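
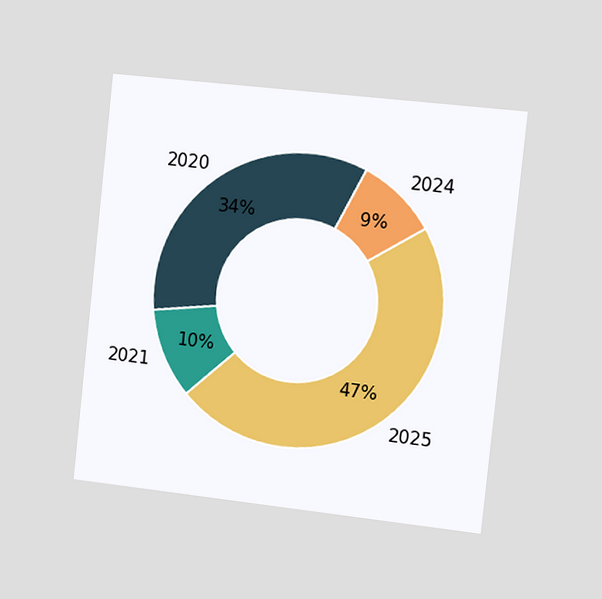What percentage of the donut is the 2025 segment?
47%

The chart is tilted about 6° clockwise and viewed slightly from the right. The 2025 segment takes up 47% of the ring.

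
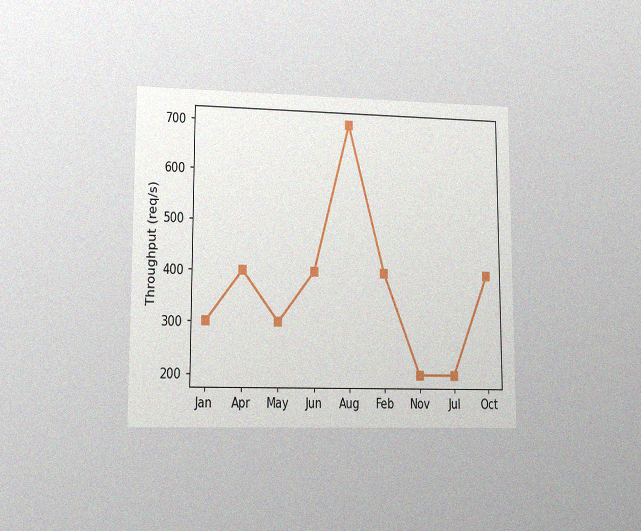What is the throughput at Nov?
The chart is viewed at a slight angle, with some photo noise. At Nov, the line is at 200req/s.

200req/s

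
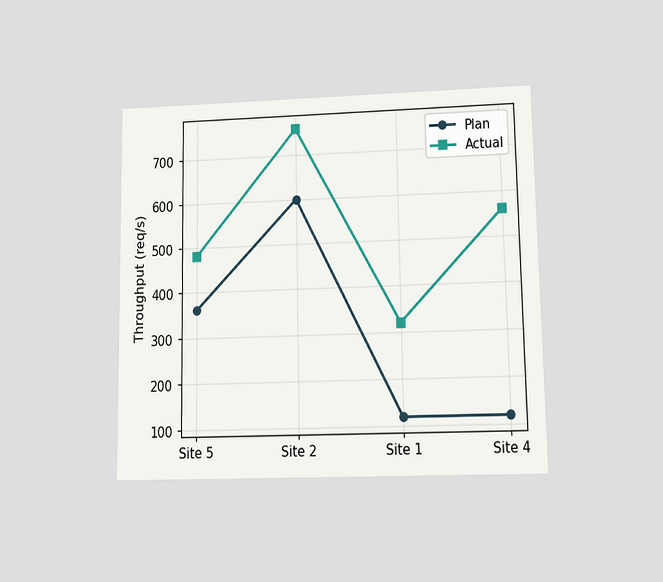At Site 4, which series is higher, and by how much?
Actual, by 440req/s

The chart is viewed at a slight angle. At Site 4, Actual sits above the other line by 440req/s.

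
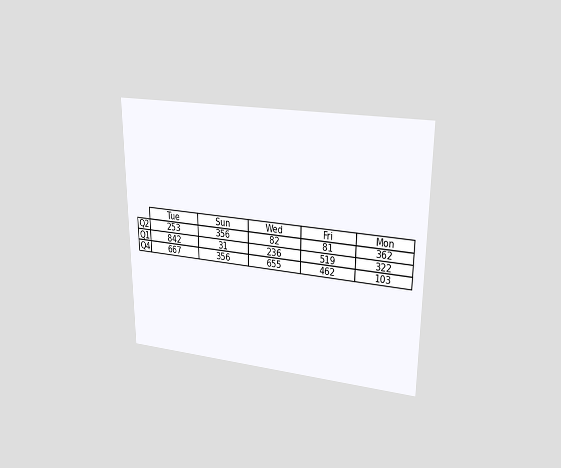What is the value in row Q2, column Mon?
362

The chart is viewed at a slight angle. The (Q2, Mon) cell reads 362.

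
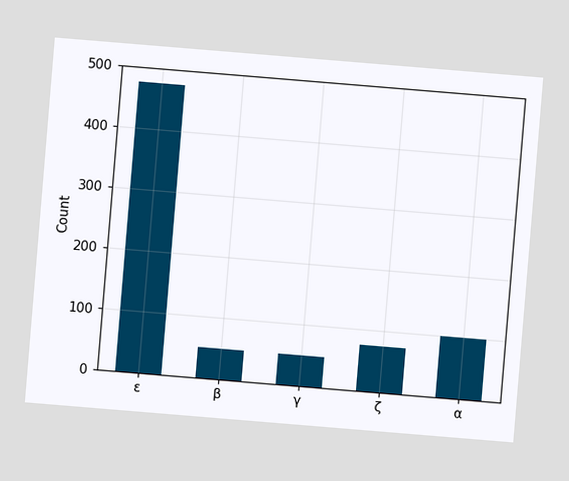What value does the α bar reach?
The chart is tilted about 5° clockwise. Reading along the chart's y-axis, the α bar reaches 100.

100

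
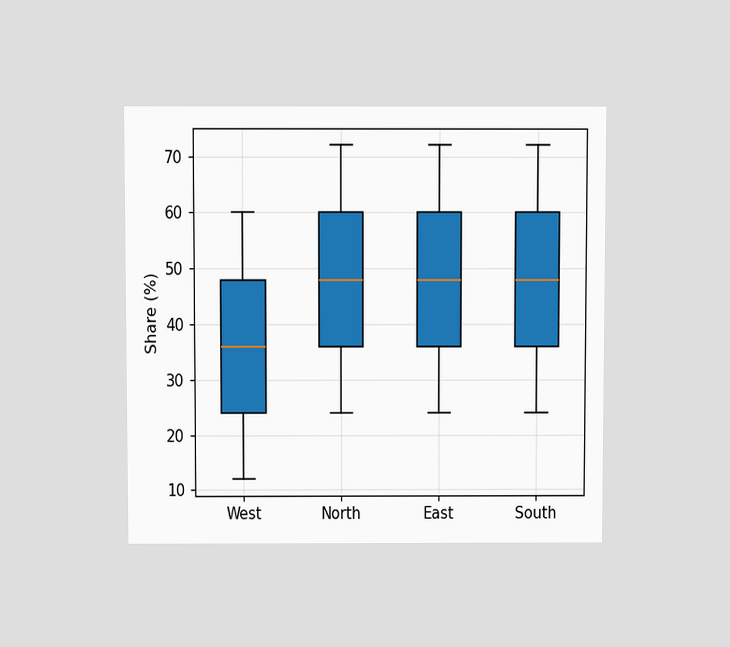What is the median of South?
48%

The chart is viewed slightly from above. The median line in the South box sits at 48%.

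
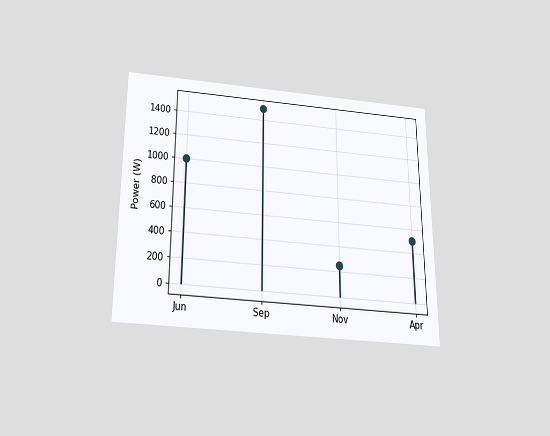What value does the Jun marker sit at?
The chart is viewed slightly from below. The Jun marker sits at 1000W.

1000W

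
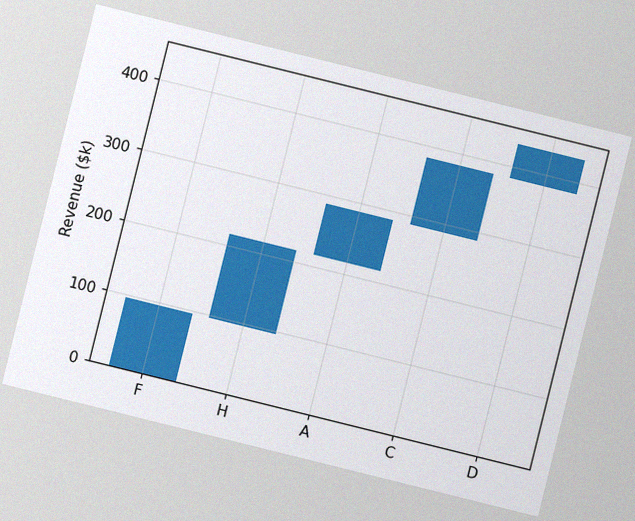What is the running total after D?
$432k

The chart is tilted about 14° clockwise, with some photo noise. After D the running total reaches $432k.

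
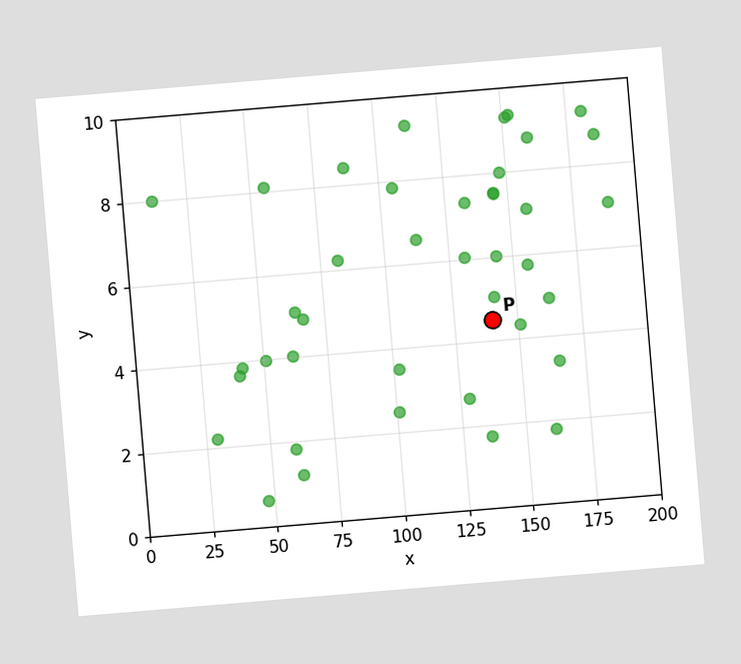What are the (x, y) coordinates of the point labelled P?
(140, 4.5)

The chart is tilted about 5° counter-clockwise. Following the gridlines from P to each axis, P sits at (140, 4.5).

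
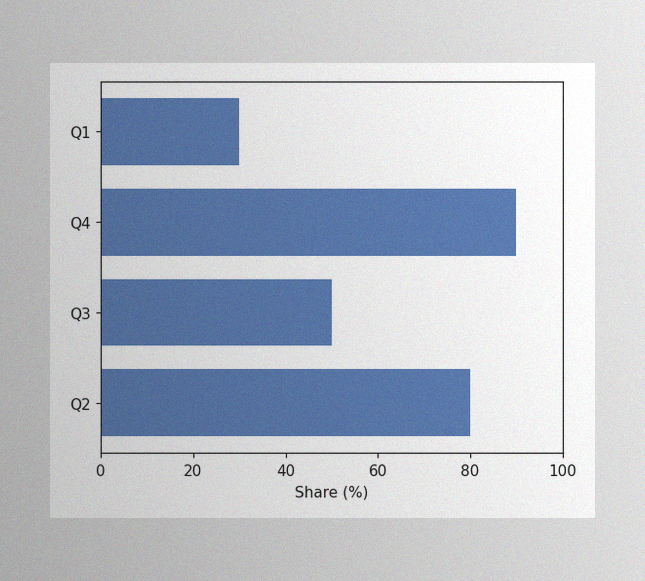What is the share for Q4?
90%

The image has some photo noise and uneven lighting. Reading along the chart's x-axis, the Q4 bar reaches 90%.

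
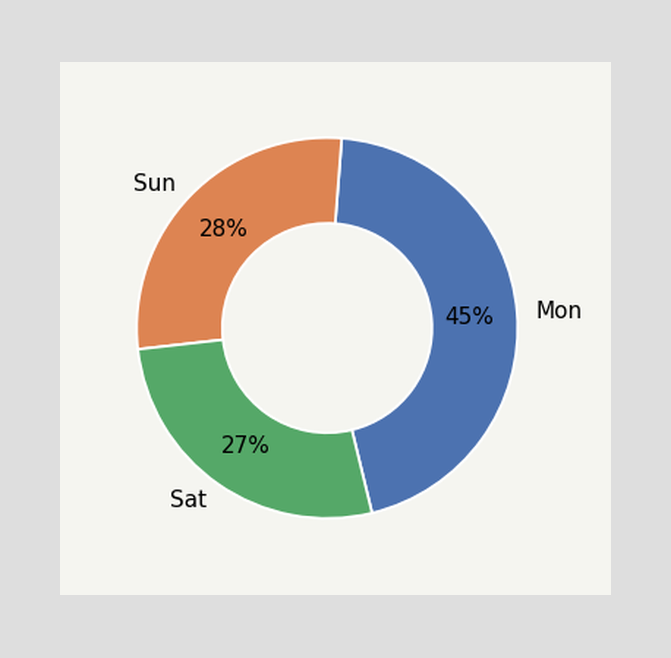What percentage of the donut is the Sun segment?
28%

The Sun segment takes up 28% of the ring.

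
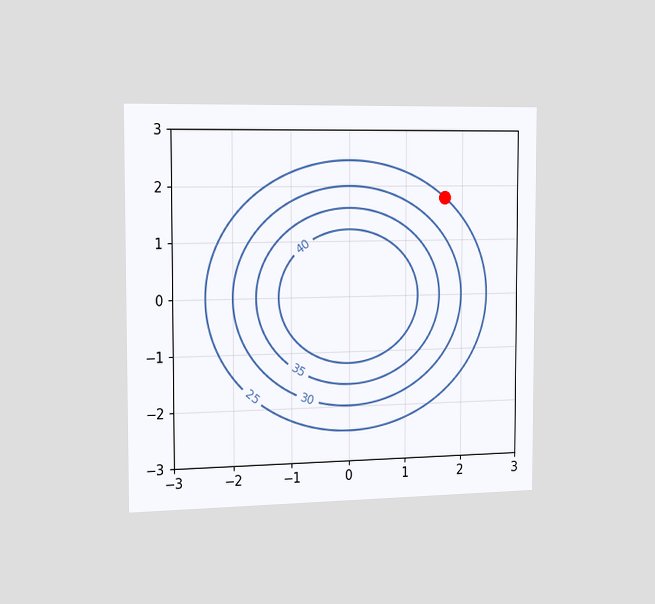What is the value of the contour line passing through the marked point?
25

The chart is viewed slightly from the left. The marked point sits on the contour labelled 25.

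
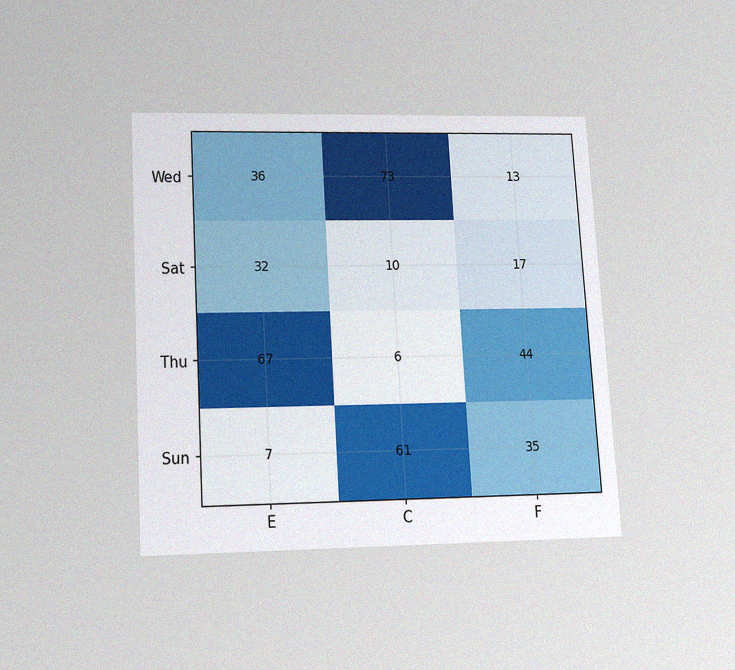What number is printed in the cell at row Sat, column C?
10

The chart is tilted about 3° counter-clockwise and viewed slightly from below, with some photo noise. The (Sat, C) cell reads 10.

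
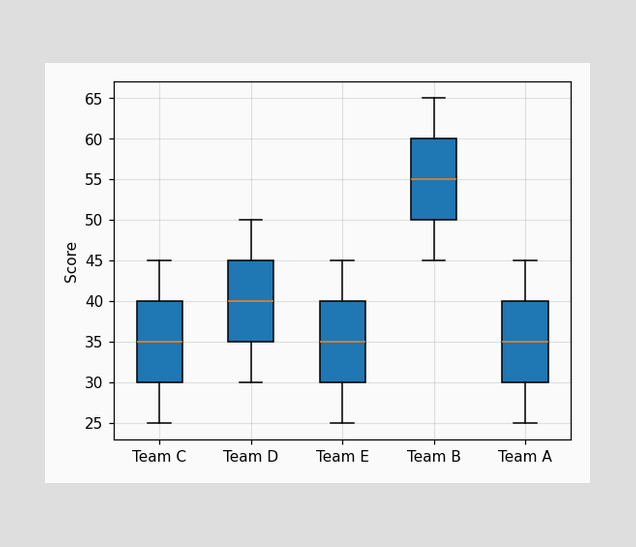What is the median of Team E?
The median line in the Team E box sits at 35.

35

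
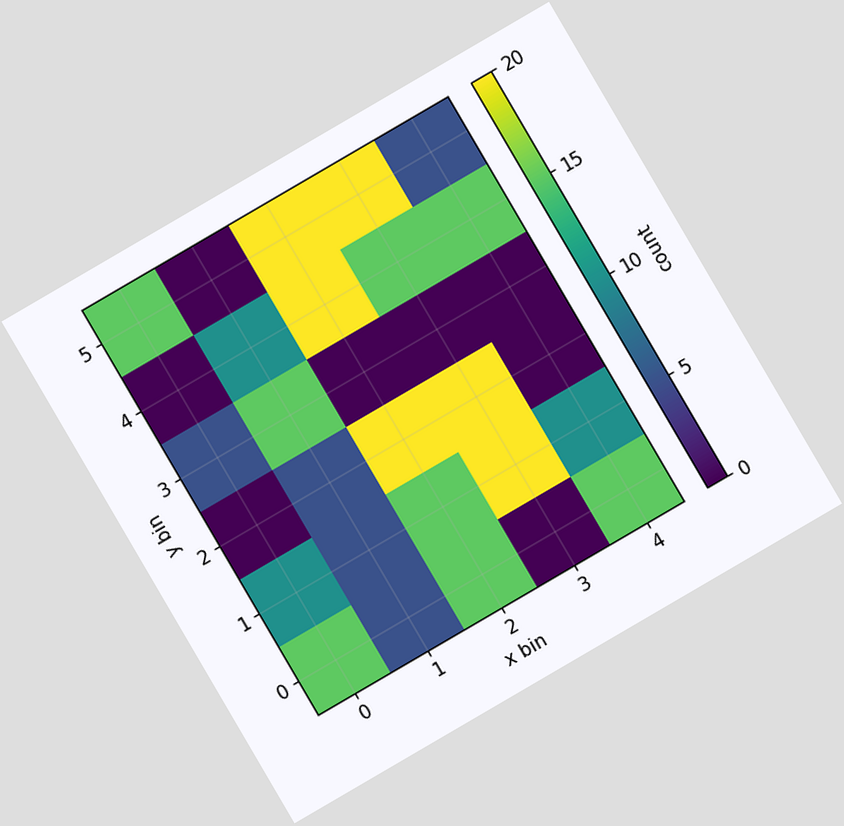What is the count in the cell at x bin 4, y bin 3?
The chart is tilted about 30° counter-clockwise. Matching the cell (4, 3) against the colorbar gives 0.

0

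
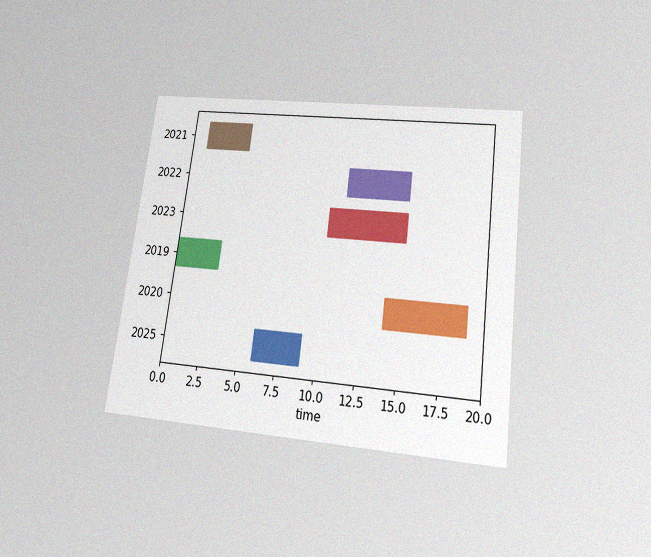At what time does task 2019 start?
The chart is tilted about 7° clockwise and viewed slightly from below, with some photo noise. The 2019 bar begins at t=0.

0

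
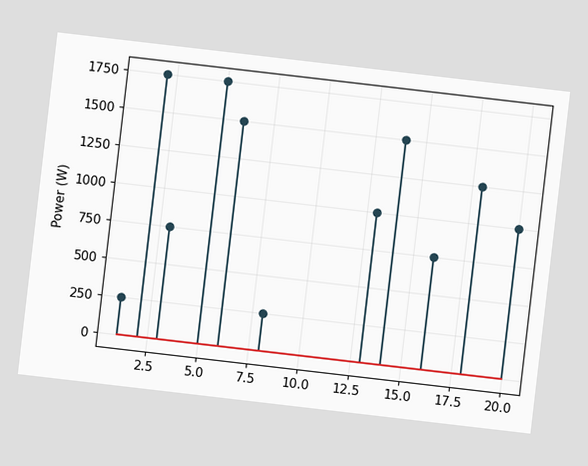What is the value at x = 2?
The chart is tilted about 7° clockwise. The stem at x=2 reaches 1750W.

1750W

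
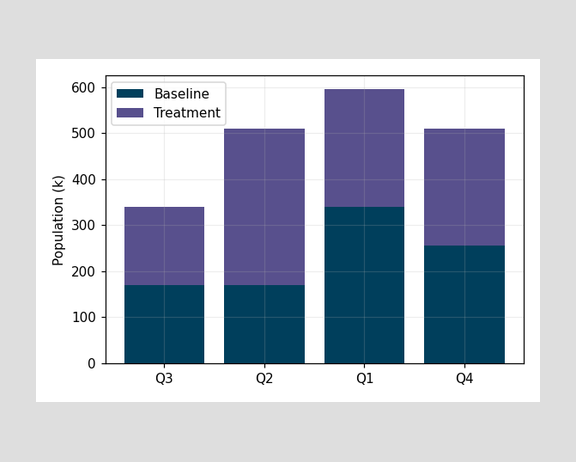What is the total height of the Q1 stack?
The Q1 stack's top reaches 595k on the y-axis.

595k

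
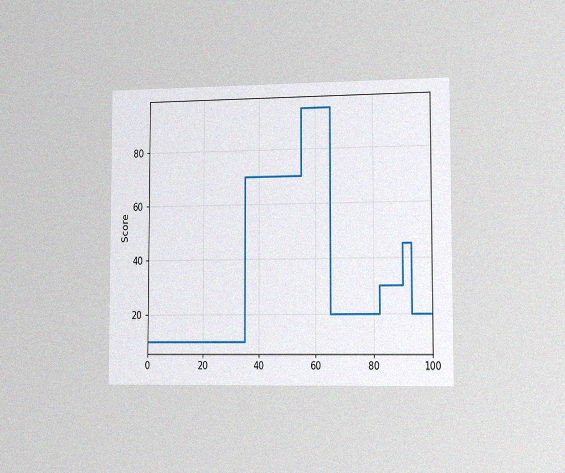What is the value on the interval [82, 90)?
30

The chart is viewed slightly from the right, with some photo noise. On [82, 90) the step sits at 30.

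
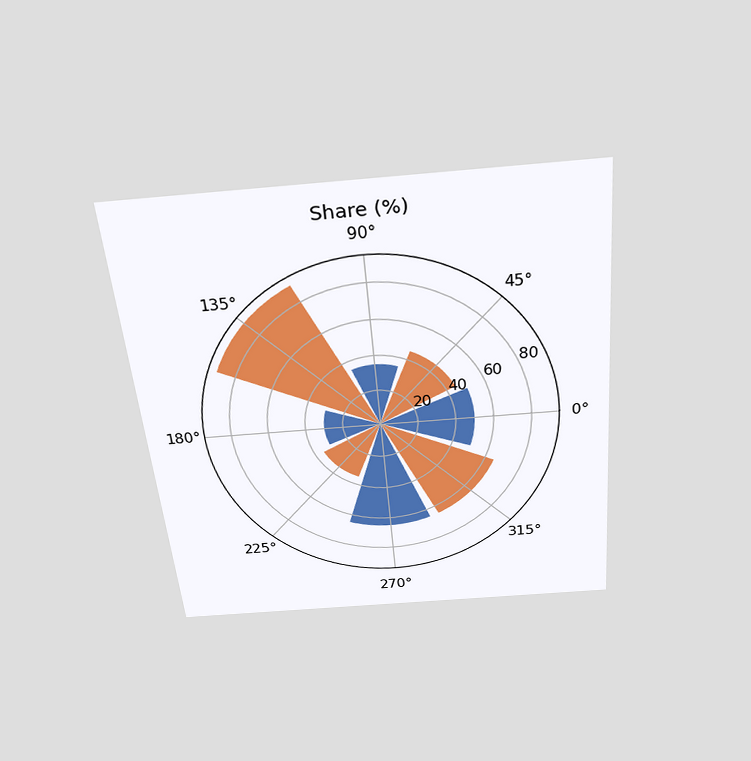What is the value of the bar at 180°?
30%

The chart is tilted about 5° counter-clockwise and viewed slightly from above. The bar at 180° reaches 30% on the radial axis.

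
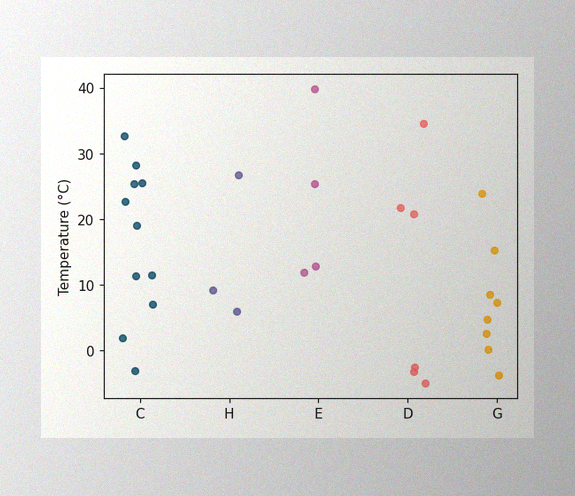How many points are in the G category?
8

The image has some photo noise and uneven lighting. Counting the markers in the G column gives 8.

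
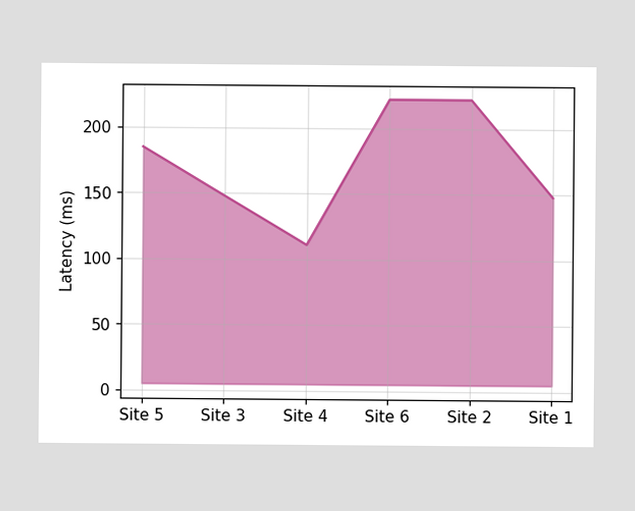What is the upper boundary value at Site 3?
148ms

At Site 3 the upper boundary is at 148ms.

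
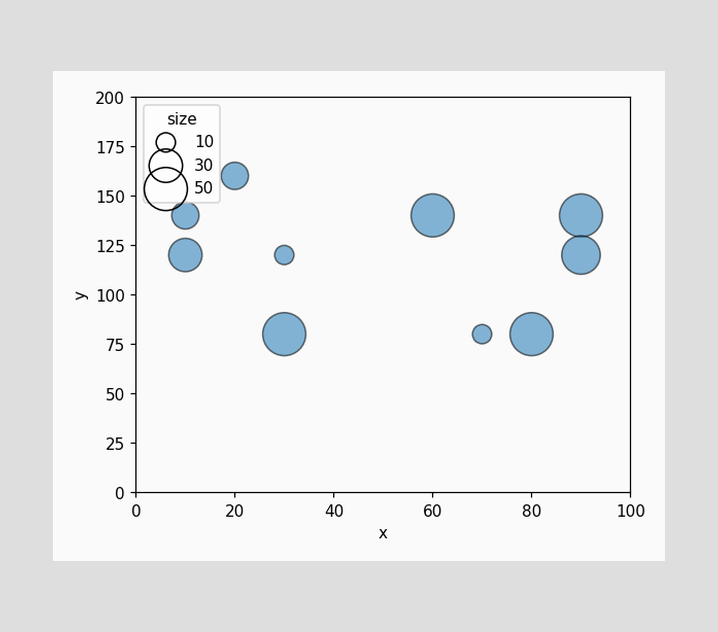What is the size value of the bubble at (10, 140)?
Matching the bubble at (10, 140) against the size legend gives 20.

20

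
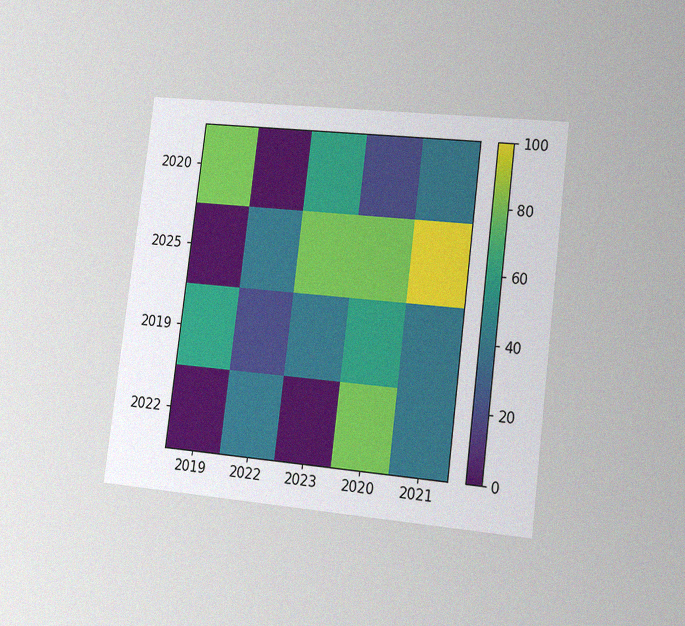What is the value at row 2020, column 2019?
The chart is tilted about 7° clockwise and viewed slightly from the right, with some photo noise. Matching cell (2020, 2019) against the colorbar gives 80.

80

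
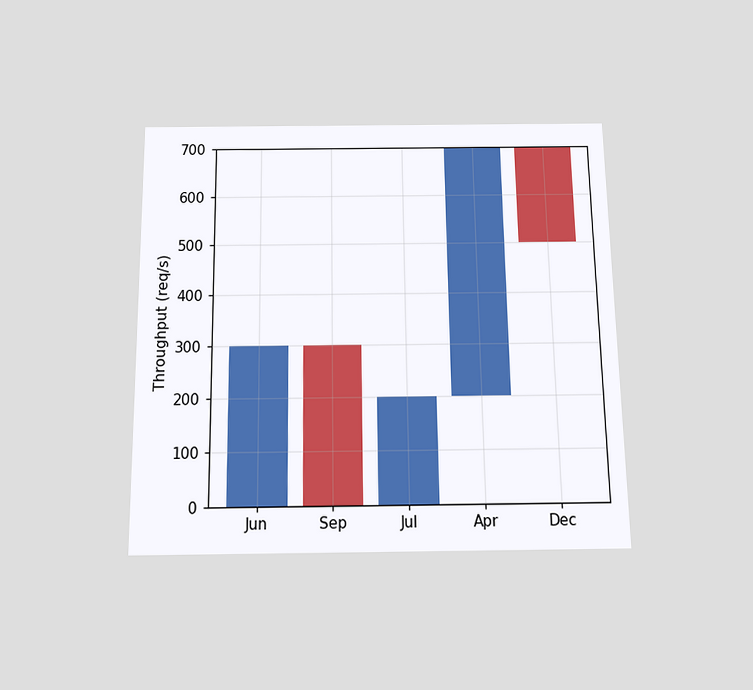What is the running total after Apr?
700req/s

The chart is viewed slightly from below. After Apr the running total reaches 700req/s.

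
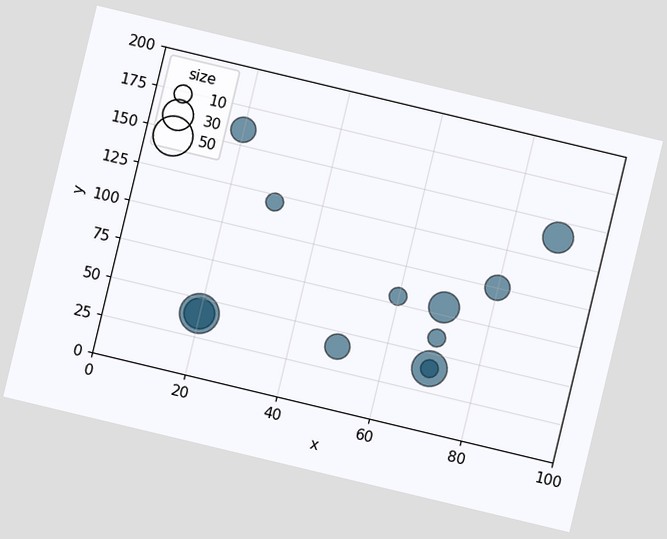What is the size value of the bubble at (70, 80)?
30

The chart is tilted about 13° clockwise. Matching the bubble at (70, 80) against the size legend gives 30.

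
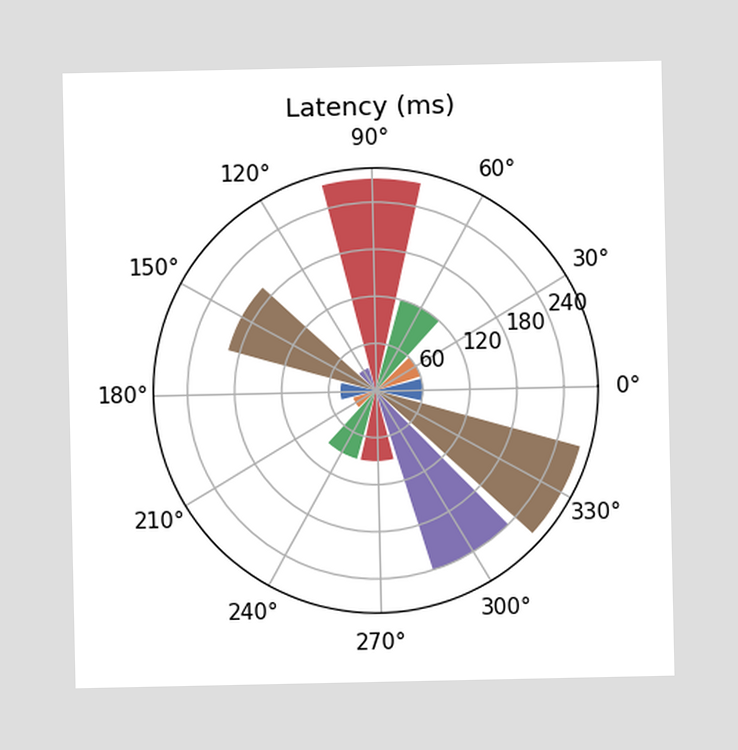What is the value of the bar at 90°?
The bar at 90° reaches 270ms on the radial axis.

270ms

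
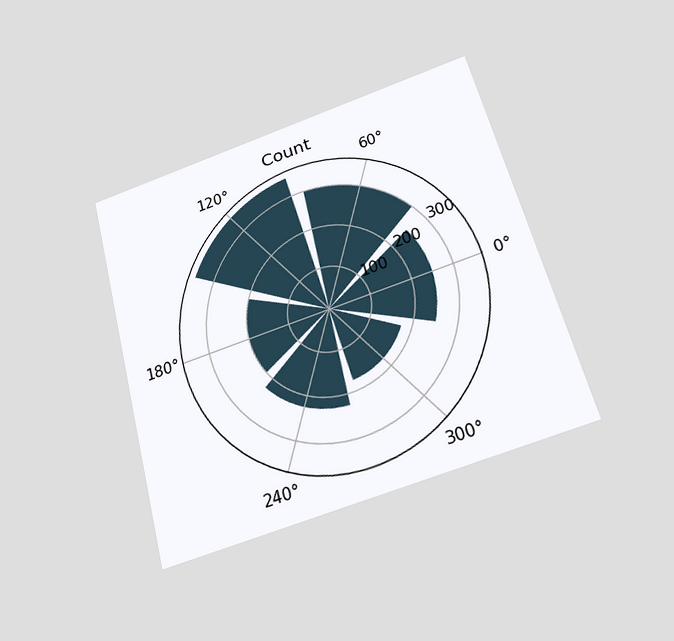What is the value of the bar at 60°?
The chart is tilted about 15° counter-clockwise and viewed slightly from below. The bar at 60° reaches 300 on the radial axis.

300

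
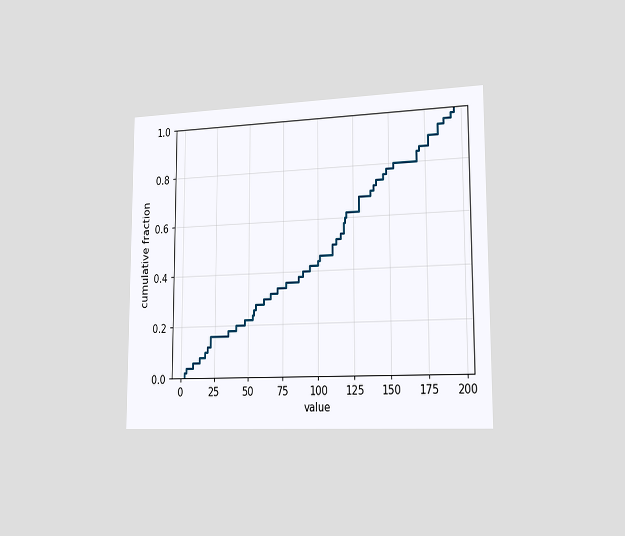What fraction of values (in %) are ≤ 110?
The chart is viewed slightly from the right. At x=110 the ECDF step is at 50%.

50%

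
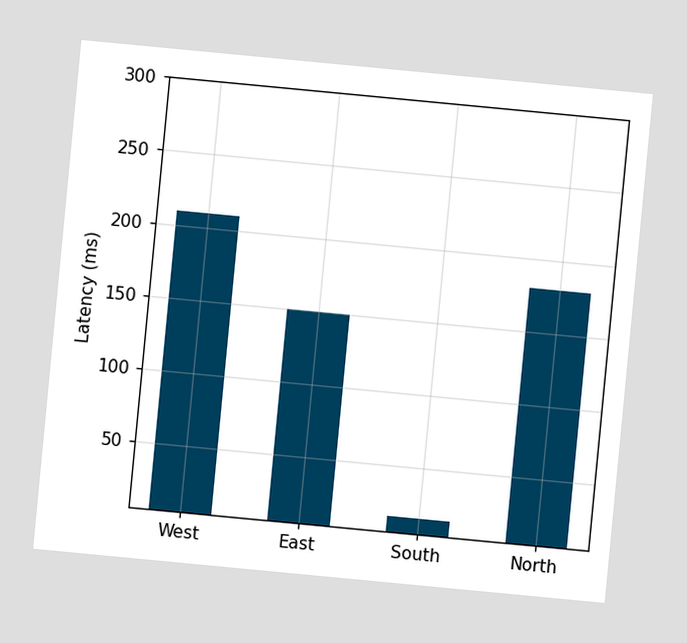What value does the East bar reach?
The chart is tilted about 5° clockwise. Reading along the chart's y-axis, the East bar reaches 150ms.

150ms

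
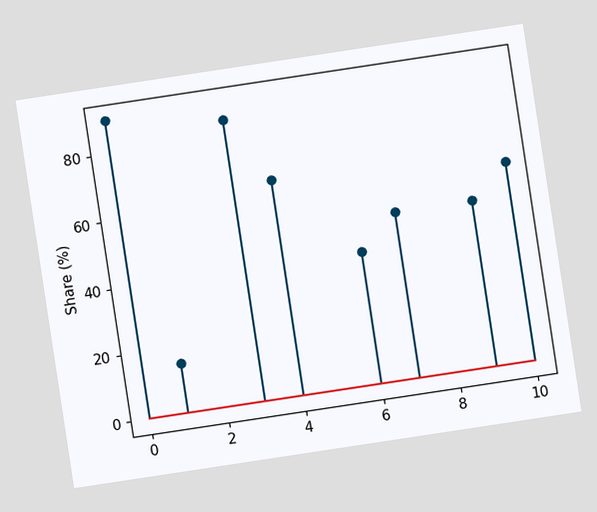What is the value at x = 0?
The chart is tilted about 9° counter-clockwise. The stem at x=0 reaches 90%.

90%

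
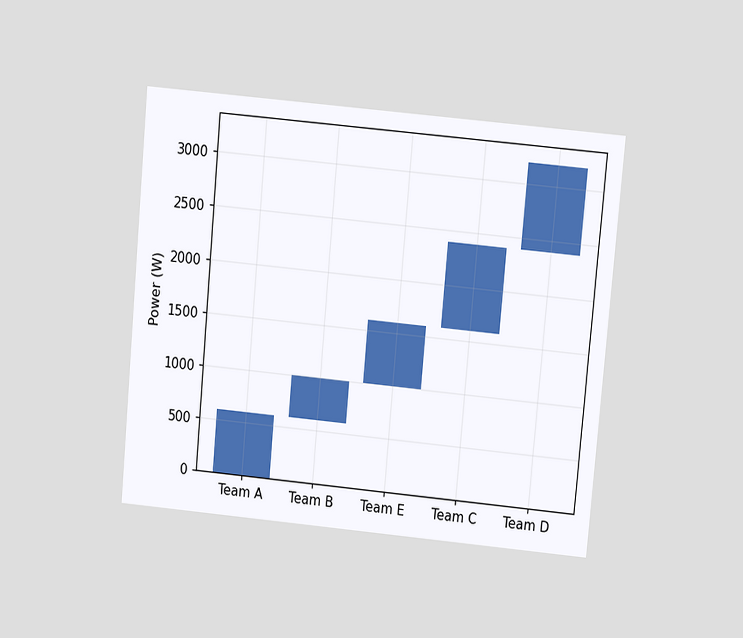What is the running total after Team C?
The chart is tilted about 5° clockwise and viewed slightly from above. After Team C the running total reaches 2400W.

2400W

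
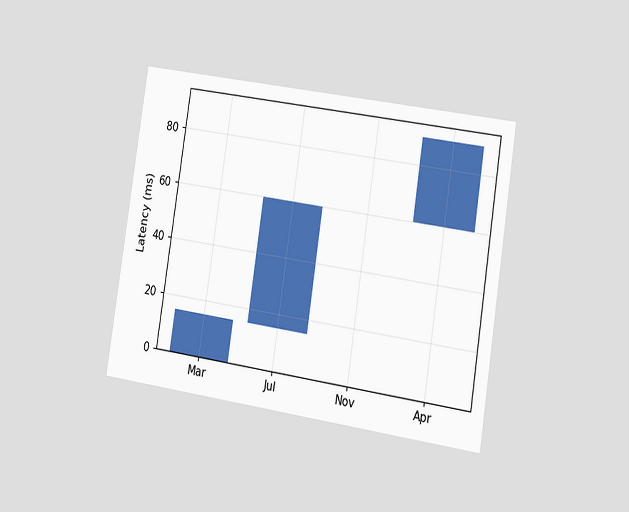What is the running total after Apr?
90ms

The chart is tilted about 9° clockwise and viewed slightly from the right. After Apr the running total reaches 90ms.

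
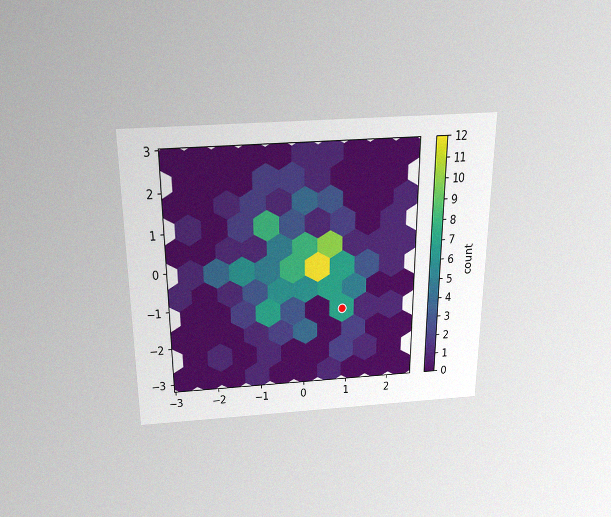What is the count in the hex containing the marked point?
The chart is viewed slightly from above, with some photo noise. The marked hex reads 7 on the colorbar.

7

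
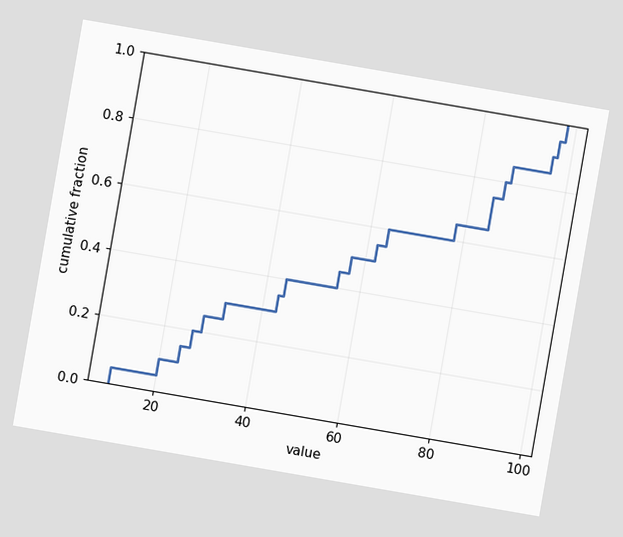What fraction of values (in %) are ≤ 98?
100%

The chart is tilted about 10° clockwise. At x=98 the ECDF step is at 100%.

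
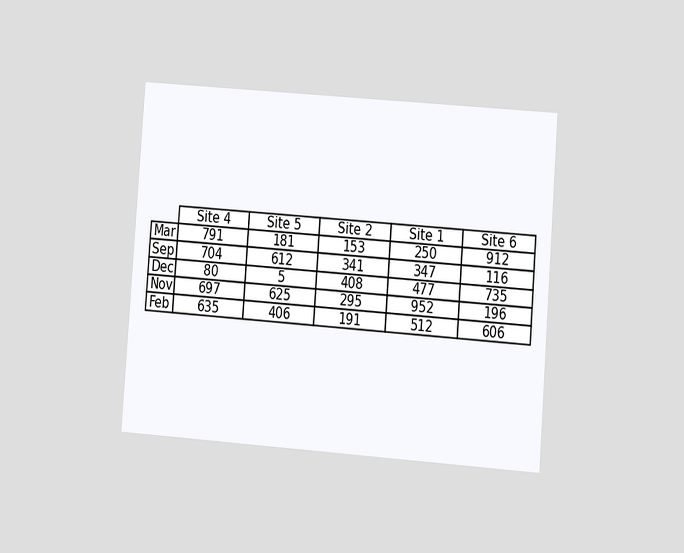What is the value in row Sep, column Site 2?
The chart is tilted about 4° clockwise and viewed at a slight angle. The (Sep, Site 2) cell reads 341.

341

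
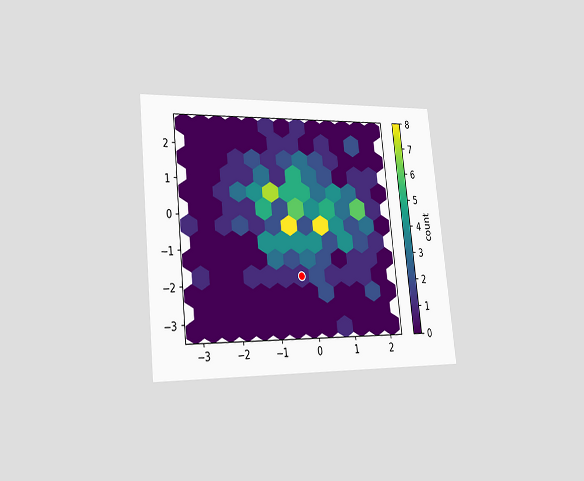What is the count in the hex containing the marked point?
The chart is tilted about 6° counter-clockwise and viewed slightly from the left. The marked hex reads 1 on the colorbar.

1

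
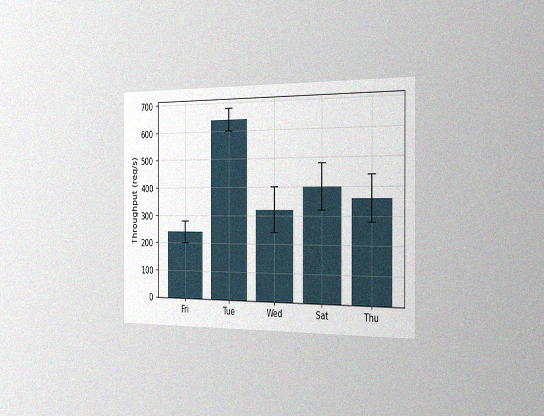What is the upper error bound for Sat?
480req/s

The chart is viewed slightly from the right, with some photo noise. The Sat bar's upper whisker reaches 480req/s.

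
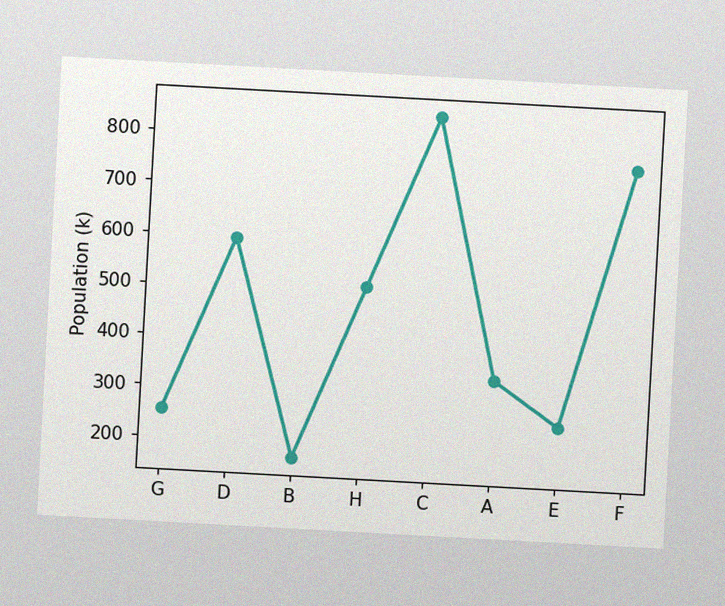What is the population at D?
The chart is tilted about 3° clockwise, with some photo noise. At D, the line is at 595k.

595k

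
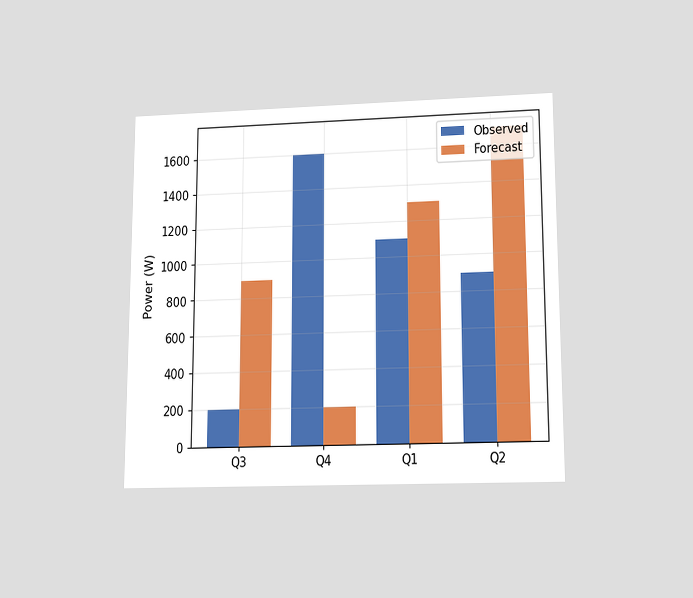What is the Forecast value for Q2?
The chart is viewed slightly from below. The Forecast bar at Q2 reaches 1700W on the y-axis.

1700W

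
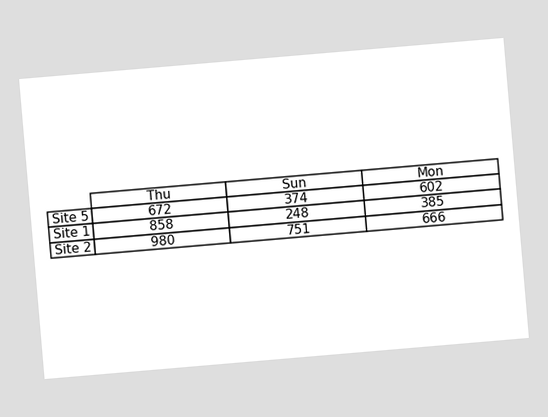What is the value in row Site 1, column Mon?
385

The chart is tilted about 5° counter-clockwise. The (Site 1, Mon) cell reads 385.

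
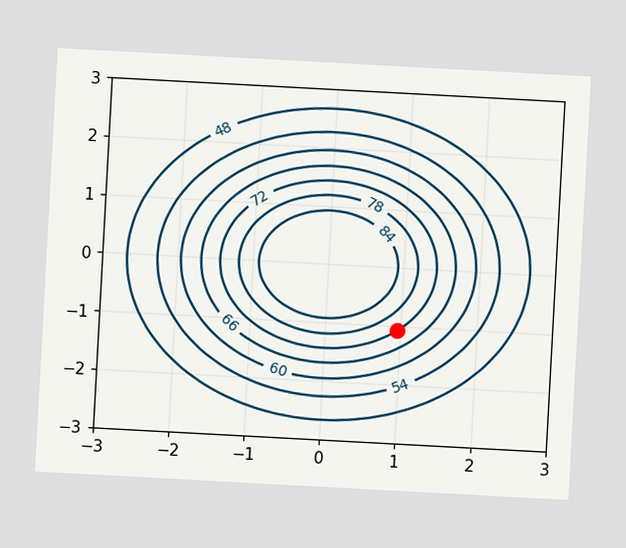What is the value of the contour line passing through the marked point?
72

The chart is tilted about 3° clockwise. The marked point sits on the contour labelled 72.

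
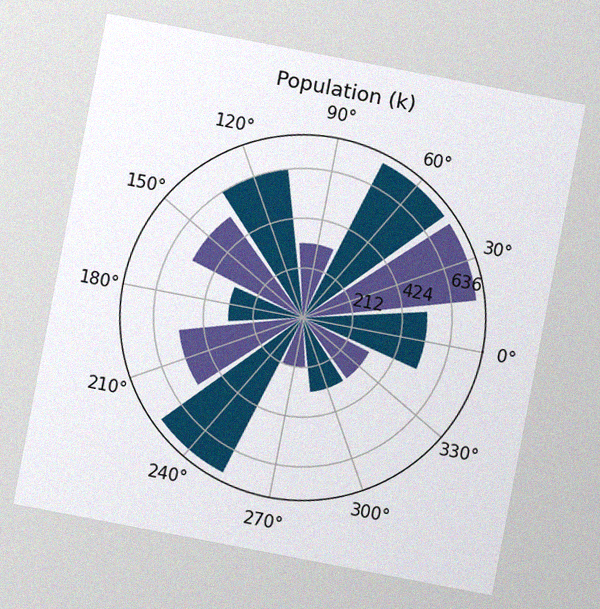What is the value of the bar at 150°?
530k

The chart is tilted about 11° clockwise, with some photo noise. The bar at 150° reaches 530k on the radial axis.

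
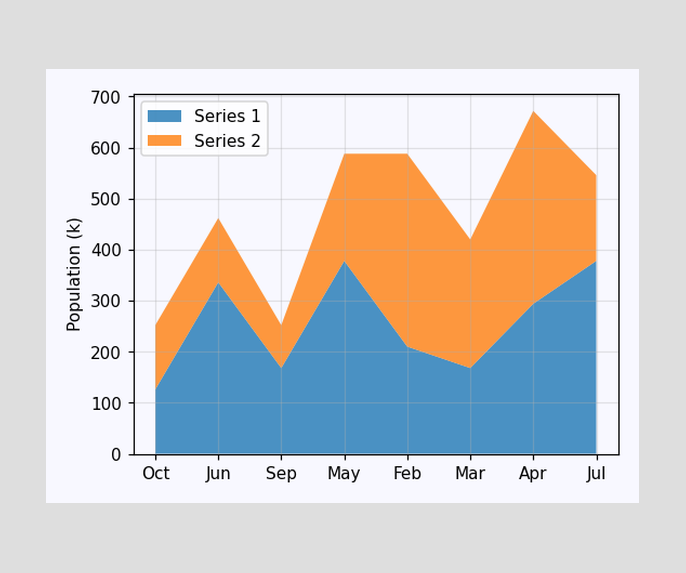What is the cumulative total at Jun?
The stacked total at Jun reaches 462k.

462k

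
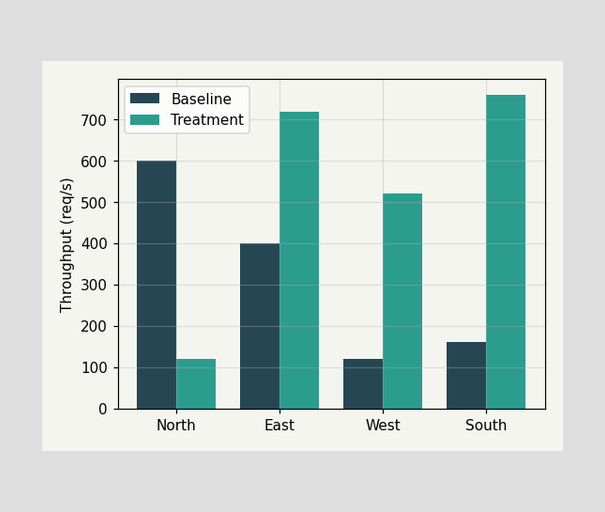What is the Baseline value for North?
The Baseline bar at North reaches 600req/s on the y-axis.

600req/s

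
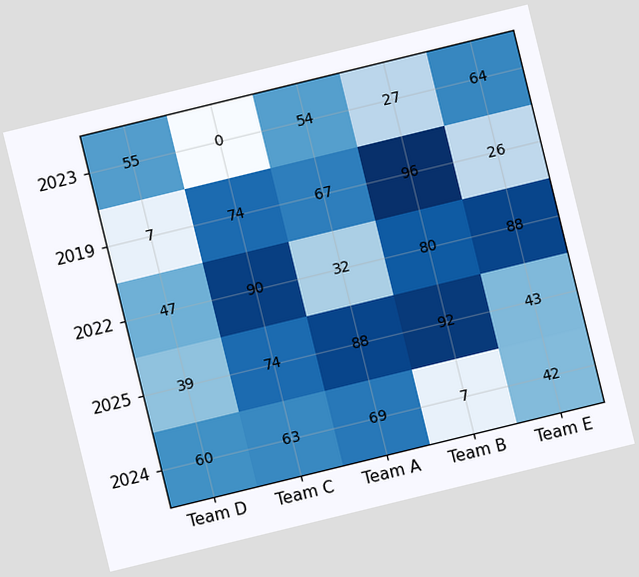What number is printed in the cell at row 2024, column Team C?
63

The chart is tilted about 14° counter-clockwise. The (2024, Team C) cell reads 63.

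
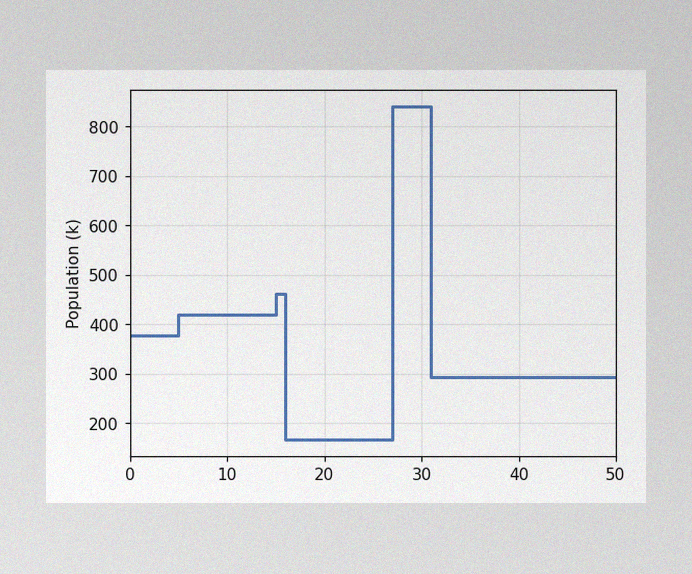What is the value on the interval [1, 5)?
378k

The image has some photo noise and uneven lighting. On [1, 5) the step sits at 378k.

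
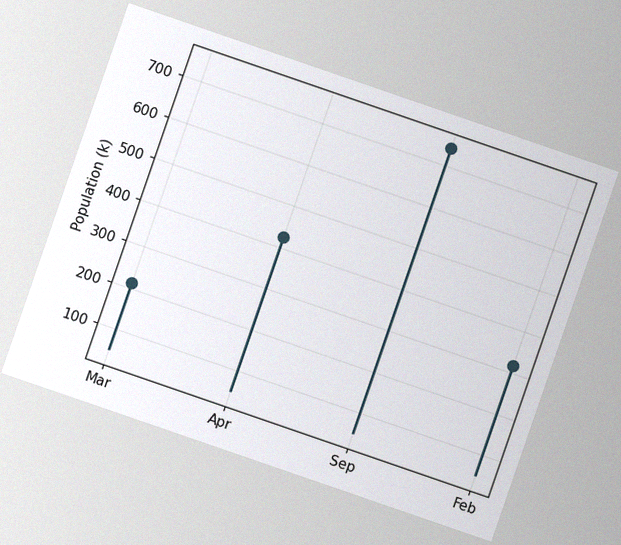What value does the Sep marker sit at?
The chart is tilted about 19° clockwise, with some photo noise. The Sep marker sits at 742k.

742k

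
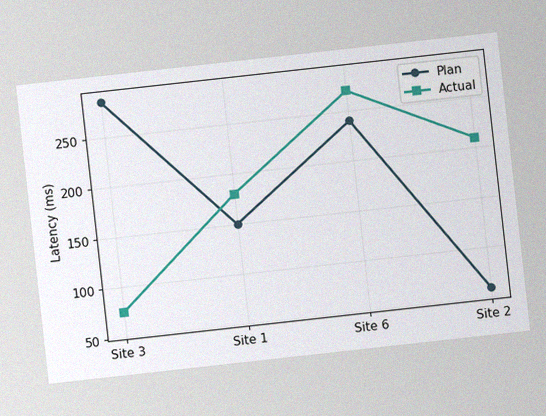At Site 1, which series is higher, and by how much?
The chart is tilted about 6° counter-clockwise, with some photo noise. At Site 1, Actual sits above the other line by 30ms.

Actual, by 30ms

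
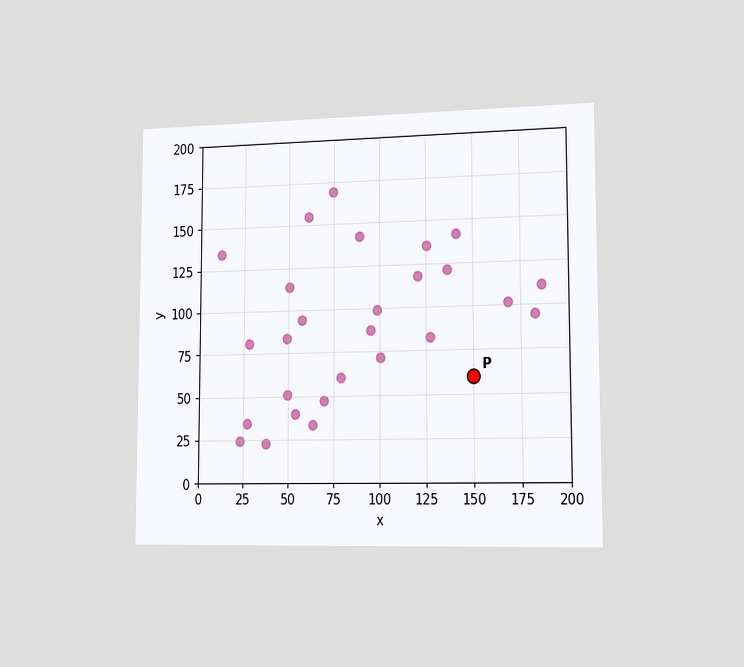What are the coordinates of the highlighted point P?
(150, 60)

The chart is viewed slightly from the right. Following the gridlines from P to each axis, P sits at (150, 60).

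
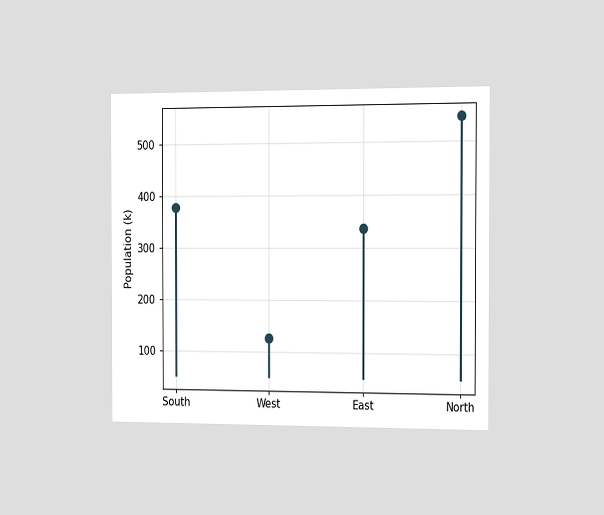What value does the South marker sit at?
378k

The chart is viewed slightly from the right. The South marker sits at 378k.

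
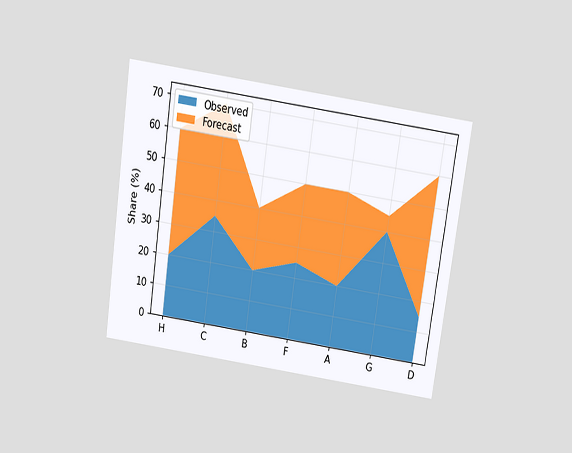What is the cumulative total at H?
The chart is tilted about 8° clockwise and viewed slightly from above. The stacked total at H reaches 60%.

60%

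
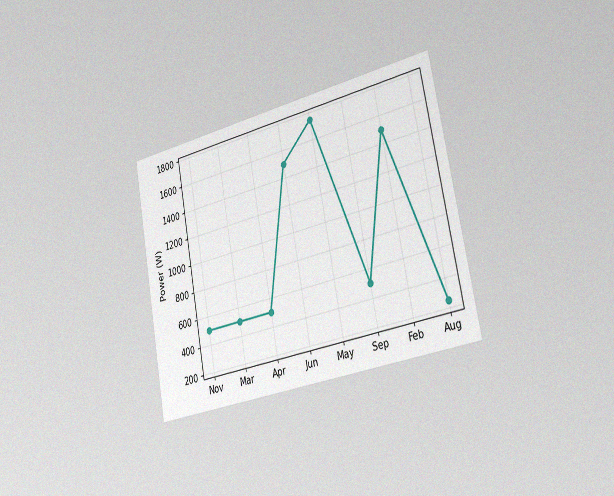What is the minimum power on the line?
250W

The chart is tilted about 11° counter-clockwise and viewed slightly from the right, with some photo noise. The lowest point is at Aug, and reading across to the y-axis gives 250W.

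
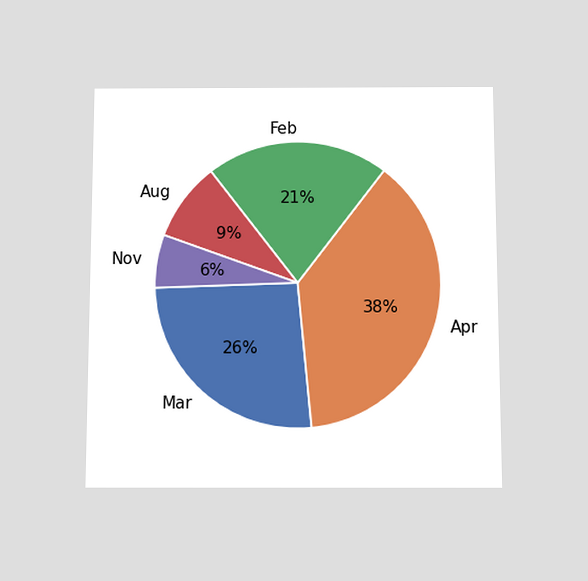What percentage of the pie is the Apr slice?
38%

The chart is viewed slightly from below. The Apr slice takes up 38% of the pie.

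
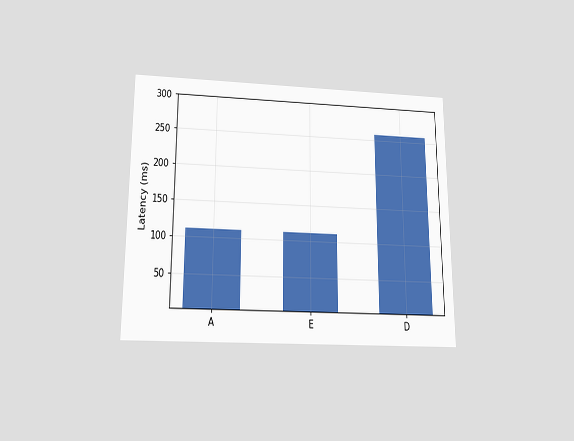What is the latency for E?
The chart is viewed slightly from below. Reading along the chart's y-axis, the E bar reaches 111ms.

111ms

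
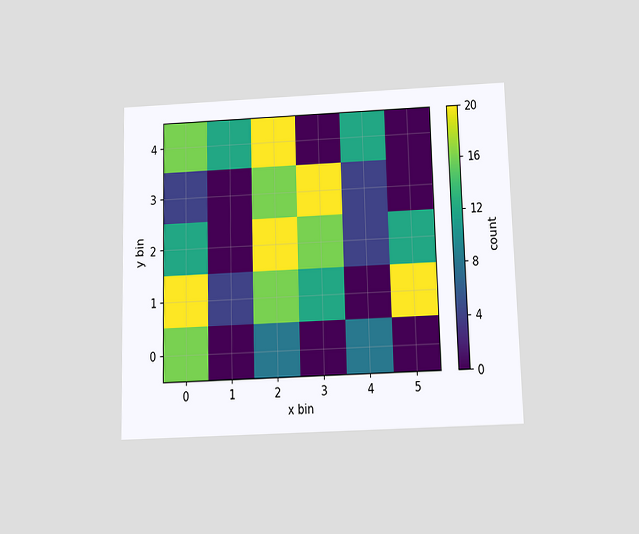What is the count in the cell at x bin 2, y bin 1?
The chart is viewed slightly from below. Matching the cell (2, 1) against the colorbar gives 16.

16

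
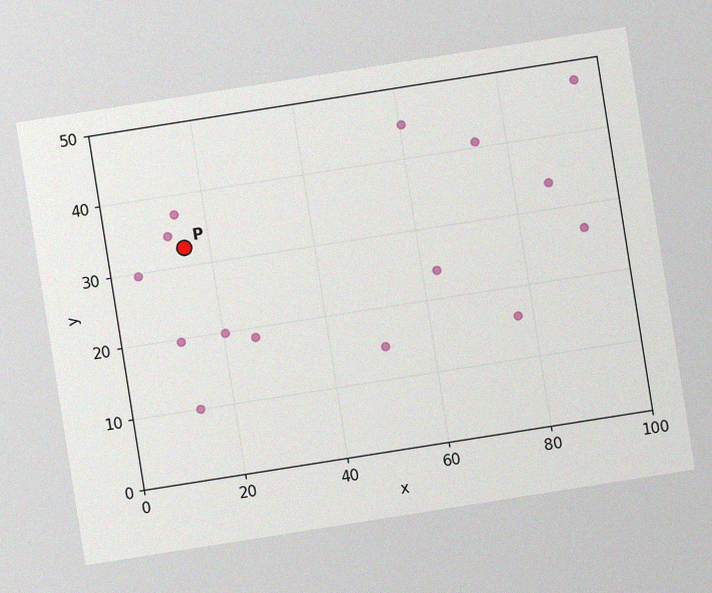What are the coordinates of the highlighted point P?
(15, 32.5)

The chart is tilted about 9° counter-clockwise, with some photo noise. Following the gridlines from P to each axis, P sits at (15, 32.5).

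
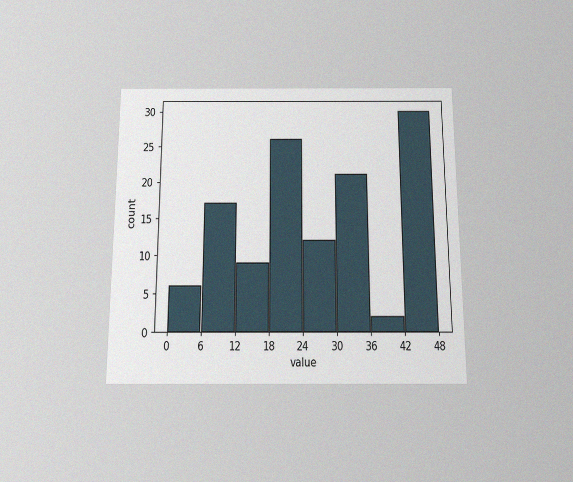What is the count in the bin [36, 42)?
The chart is viewed slightly from below, with some photo noise. The [36, 42) bin has height 2.

2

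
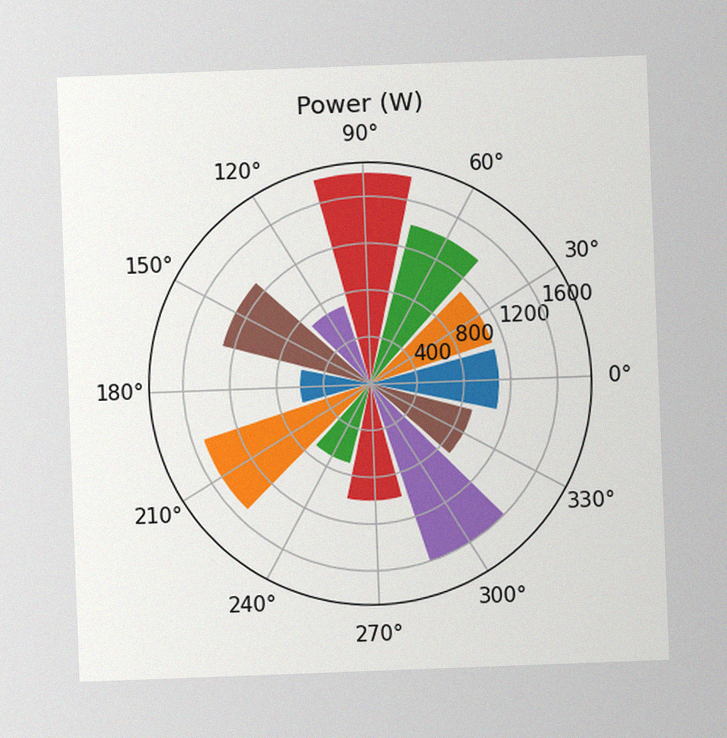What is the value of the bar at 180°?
The chart is tilted about 2° counter-clockwise, with some photo noise. The bar at 180° reaches 600W on the radial axis.

600W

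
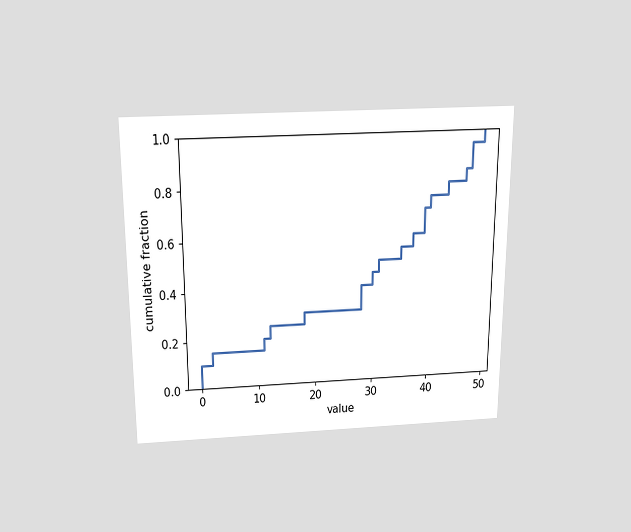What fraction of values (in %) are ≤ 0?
The chart is viewed slightly from above. At x=0 the ECDF step is at 10%.

10%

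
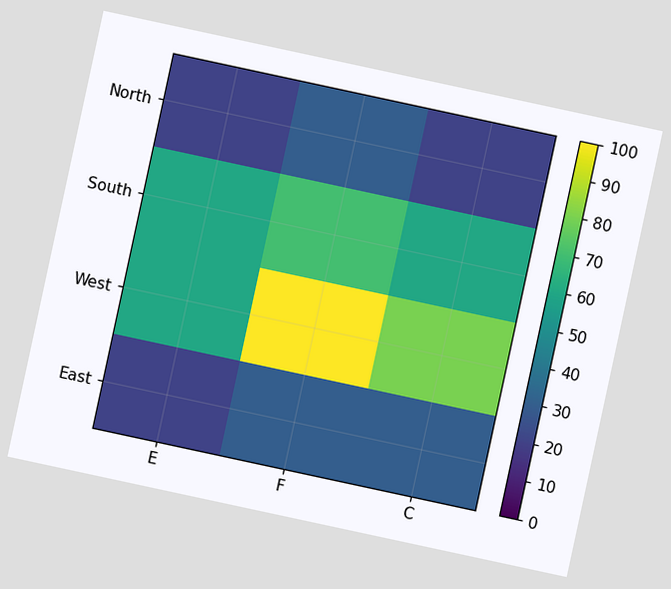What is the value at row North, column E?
The chart is tilted about 12° clockwise. Matching cell (North, E) against the colorbar gives 20.

20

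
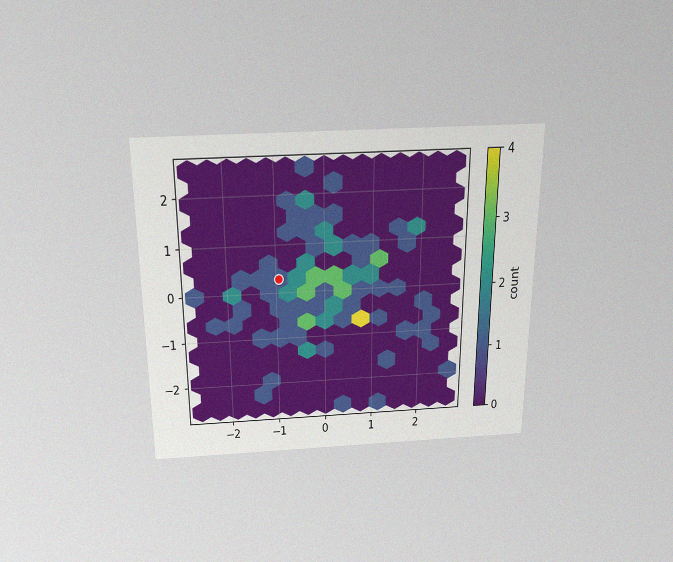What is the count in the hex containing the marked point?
The chart is viewed slightly from above, with some photo noise. The marked hex reads 1 on the colorbar.

1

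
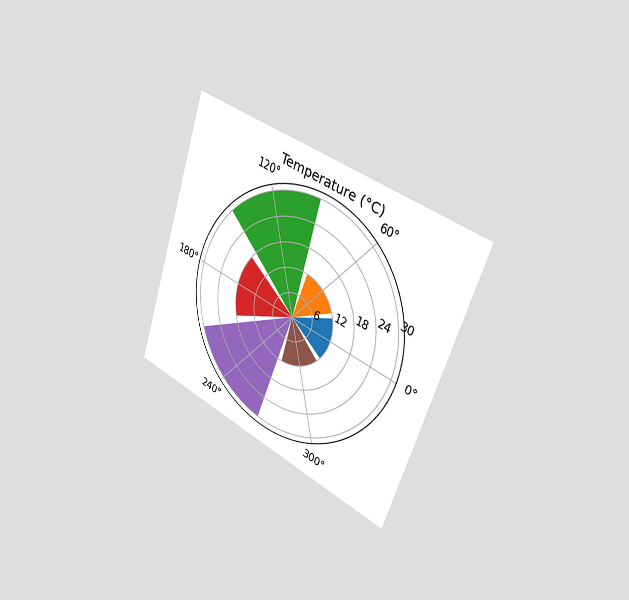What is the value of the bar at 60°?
The chart is tilted about 19° clockwise and viewed slightly from the right. The bar at 60° reaches 12°C on the radial axis.

12°C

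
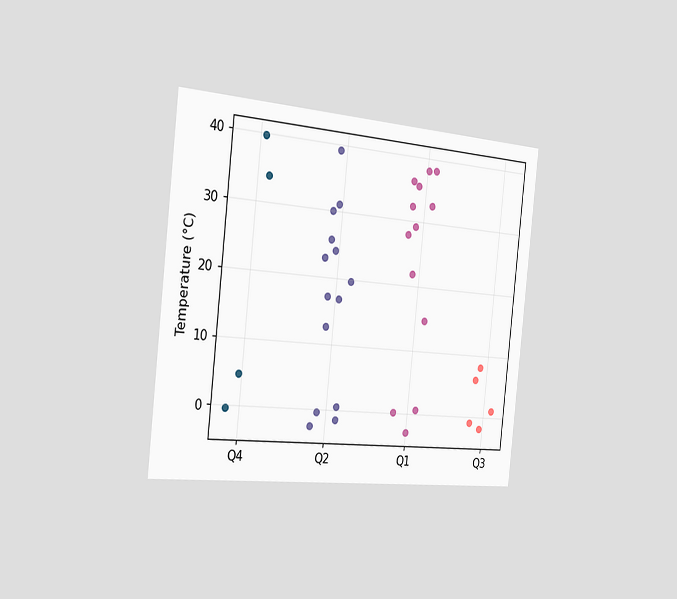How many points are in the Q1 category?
The chart is tilted about 6° clockwise and viewed slightly from the left. Counting the markers in the Q1 column gives 13.

13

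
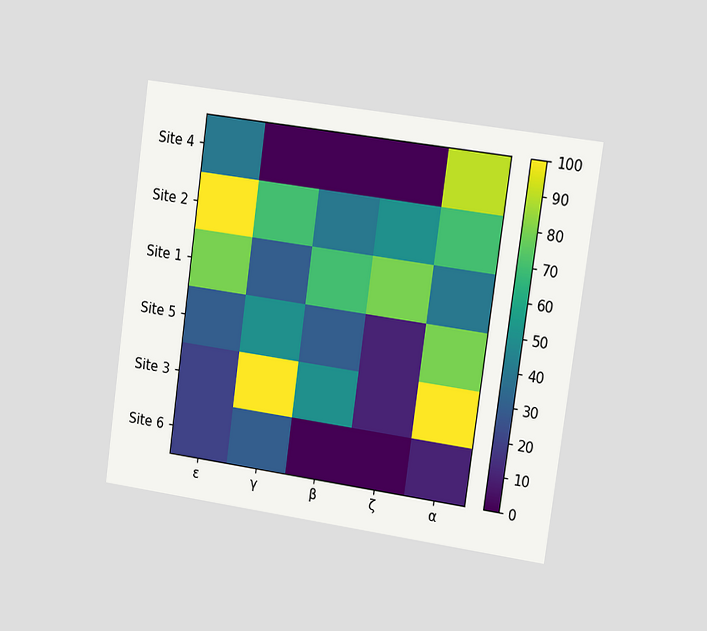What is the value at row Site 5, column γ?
The chart is tilted about 8° clockwise and viewed at a slight angle. Matching cell (Site 5, γ) against the colorbar gives 50.

50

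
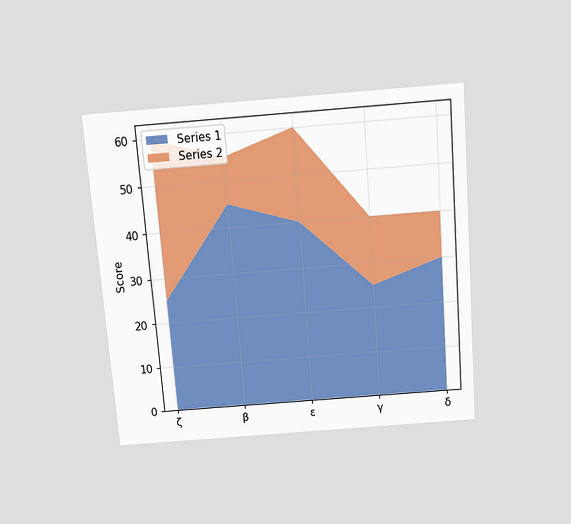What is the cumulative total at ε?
60

The chart is tilted about 5° counter-clockwise and viewed slightly from above. The stacked total at ε reaches 60.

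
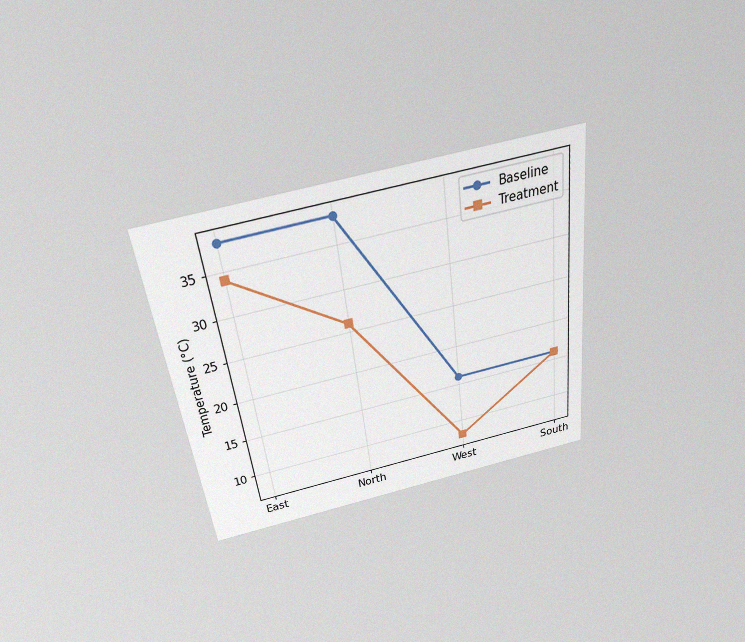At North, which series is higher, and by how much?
Baseline, by 12°C

The chart is tilted about 7° counter-clockwise and viewed slightly from above, with some photo noise. At North, Baseline sits above the other line by 12°C.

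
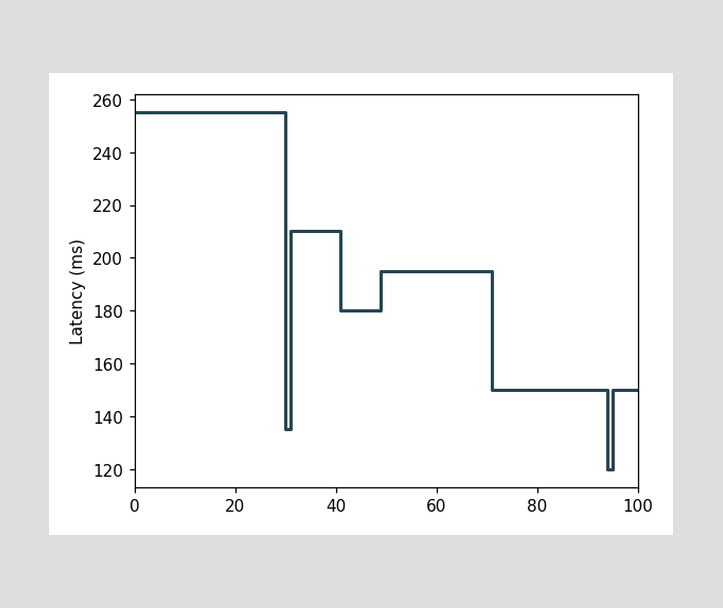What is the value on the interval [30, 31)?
On [30, 31) the step sits at 135ms.

135ms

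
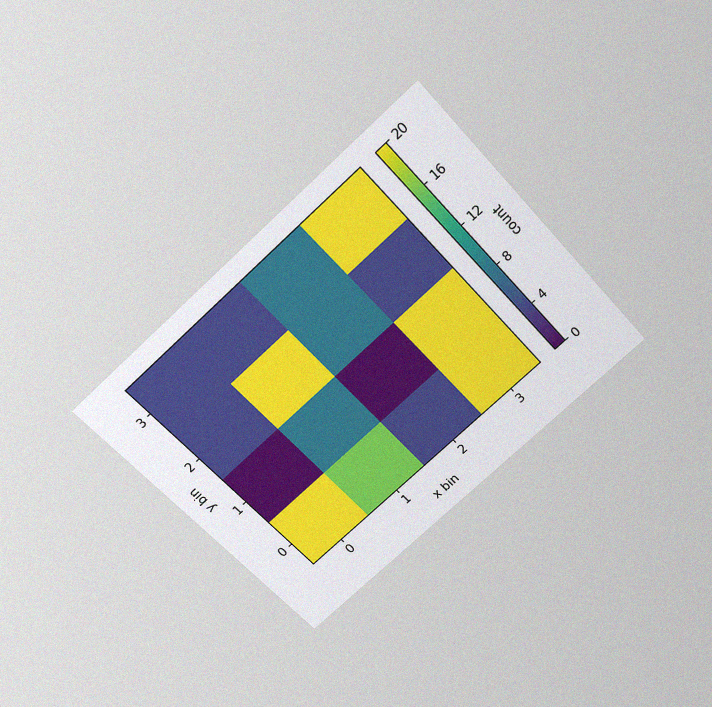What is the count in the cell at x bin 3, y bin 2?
The chart is tilted about 43° counter-clockwise and viewed slightly from above, with some photo noise. Matching the cell (3, 2) against the colorbar gives 4.

4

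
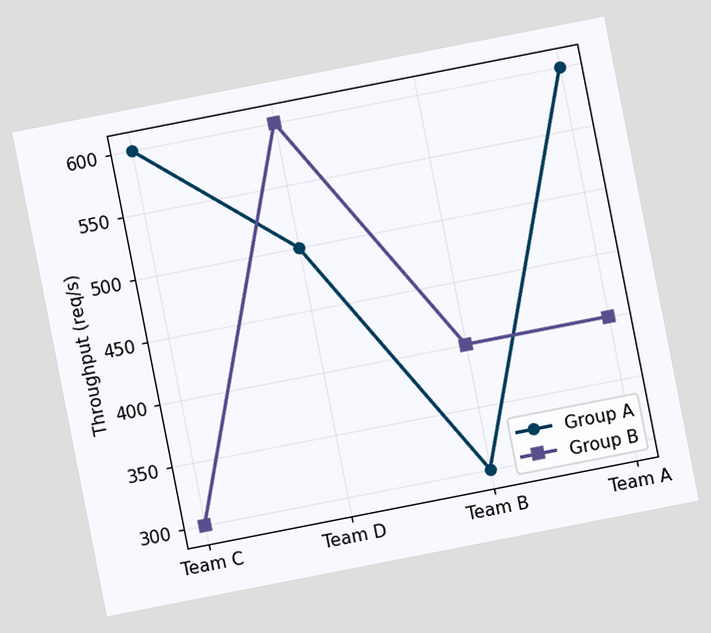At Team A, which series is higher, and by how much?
Group A, by 200req/s

The chart is tilted about 11° counter-clockwise. At Team A, Group A sits above the other line by 200req/s.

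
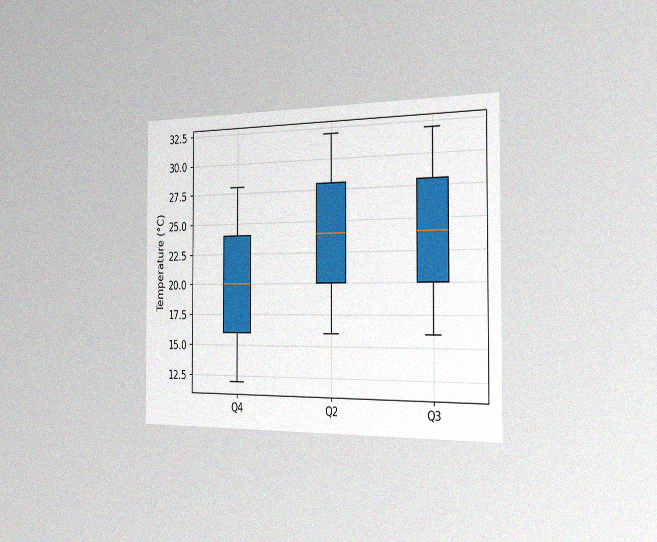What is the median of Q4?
The chart is viewed slightly from the right, with some photo noise. The median line in the Q4 box sits at 20°C.

20°C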